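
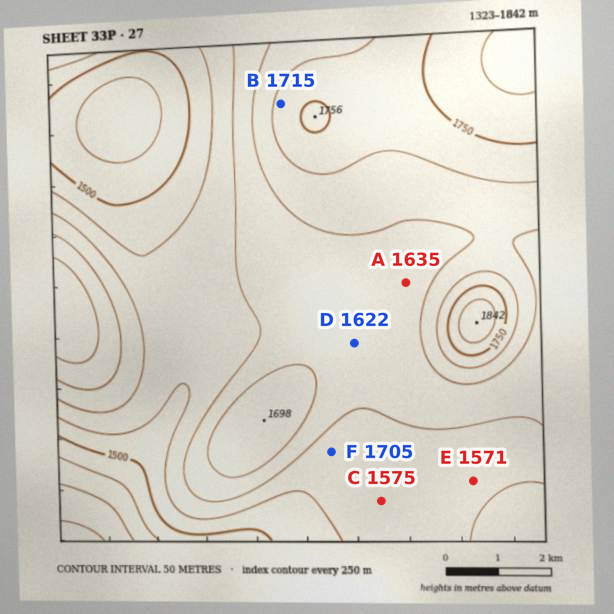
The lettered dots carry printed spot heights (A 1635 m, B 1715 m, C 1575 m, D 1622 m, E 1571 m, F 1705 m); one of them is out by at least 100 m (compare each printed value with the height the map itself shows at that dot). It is F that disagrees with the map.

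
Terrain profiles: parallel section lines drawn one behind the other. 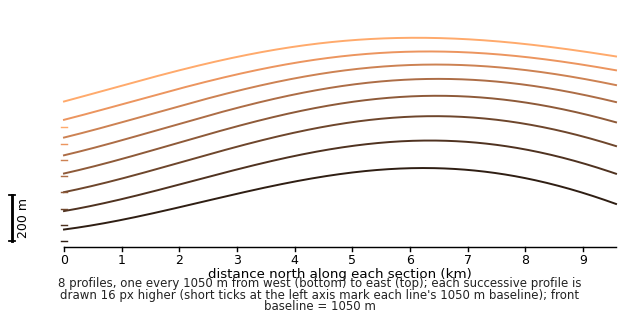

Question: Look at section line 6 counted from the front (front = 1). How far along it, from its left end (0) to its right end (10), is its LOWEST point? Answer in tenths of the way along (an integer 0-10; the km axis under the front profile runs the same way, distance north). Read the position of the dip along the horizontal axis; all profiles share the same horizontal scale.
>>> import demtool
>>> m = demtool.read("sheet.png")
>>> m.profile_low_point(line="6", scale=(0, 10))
0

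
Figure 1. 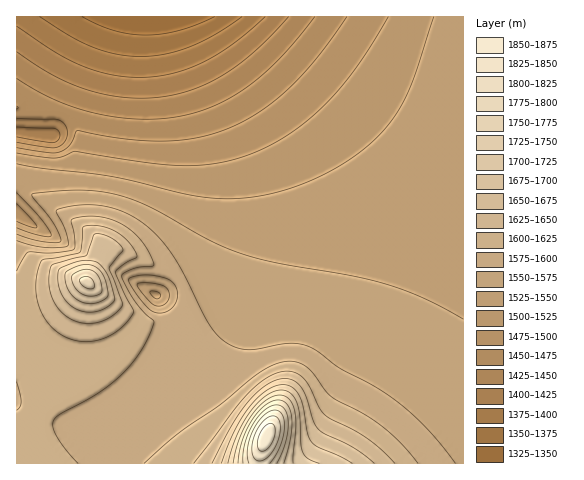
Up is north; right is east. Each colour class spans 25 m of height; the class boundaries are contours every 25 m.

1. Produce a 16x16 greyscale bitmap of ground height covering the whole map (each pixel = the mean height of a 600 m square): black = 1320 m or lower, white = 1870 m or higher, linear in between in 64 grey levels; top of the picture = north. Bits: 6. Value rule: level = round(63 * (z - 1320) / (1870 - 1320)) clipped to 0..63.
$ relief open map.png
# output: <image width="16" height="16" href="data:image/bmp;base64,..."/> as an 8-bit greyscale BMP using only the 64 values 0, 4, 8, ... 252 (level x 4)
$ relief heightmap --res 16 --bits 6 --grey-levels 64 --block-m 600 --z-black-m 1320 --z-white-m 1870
<image width="16" height="16" href="data:image/bmp;base64,Qk02BQAAAAAAADYEAAAoAAAAEAAAABAAAAABAAgAAAAAAAABAAATCwAAEwsAAAABAAAAAAAAAAAAAAEBAQACAgIAAwMDAAQEBAAFBQUABgYGAAcHBwAICAgACQkJAAoKCgALCwsADAwMAA0NDQAODg4ADw8PABAQEAAREREAEhISABMTEwAUFBQAFRUVABYWFgAXFxcAGBgYABkZGQAaGhoAGxsbABwcHAAdHR0AHh4eAB8fHwAgICAAISEhACIiIgAjIyMAJCQkACUlJQAmJiYAJycnACgoKAApKSkAKioqACsrKwAsLCwALS0tAC4uLgAvLy8AMDAwADExMQAyMjIAMzMzADQ0NAA1NTUANjY2ADc3NwA4ODgAOTk5ADo6OgA7OzsAPDw8AD09PQA+Pj4APz8/AEBAQABBQUEAQkJCAENDQwBEREQARUVFAEZGRgBHR0cASEhIAElJSQBKSkoAS0tLAExMTABNTU0ATk5OAE9PTwBQUFAAUVFRAFJSUgBTU1MAVFRUAFVVVQBWVlYAV1dXAFhYWABZWVkAWlpaAFtbWwBcXFwAXV1dAF5eXgBfX18AYGBgAGFhYQBiYmIAY2NjAGRkZABlZWUAZmZmAGdnZwBoaGgAaWlpAGpqagBra2sAbGxsAG1tbQBubm4Ab29vAHBwcABxcXEAcnJyAHNzcwB0dHQAdXV1AHZ2dgB3d3cAeHh4AHl5eQB6enoAe3t7AHx8fAB9fX0Afn5+AH9/fwCAgIAAgYGBAIKCggCDg4MAhISEAIWFhQCGhoYAh4eHAIiIiACJiYkAioqKAIuLiwCMjIwAjY2NAI6OjgCPj48AkJCQAJGRkQCSkpIAk5OTAJSUlACVlZUAlpaWAJeXlwCYmJgAmZmZAJqamgCbm5sAnJycAJ2dnQCenp4An5+fAKCgoAChoaEAoqKiAKOjowCkpKQApaWlAKampgCnp6cAqKioAKmpqQCqqqoAq6urAKysrACtra0Arq6uAK+vrwCwsLAAsbGxALKysgCzs7MAtLS0ALW1tQC2trYAt7e3ALi4uAC5ubkAurq6ALu7uwC8vLwAvb29AL6+vgC/v78AwMDAAMHBwQDCwsIAw8PDAMTExADFxcUAxsbGAMfHxwDIyMgAycnJAMrKygDLy8sAzMzMAM3NzQDOzs4Az8/PANDQ0ADR0dEA0tLSANPT0wDU1NQA1dXVANbW1gDX19cA2NjYANnZ2QDa2toA29vbANzc3ADd3d0A3t7eAN/f3wDg4OAA4eHhAOLi4gDj4+MA5OTkAOXl5QDm5uYA5+fnAOjo6ADp6ekA6urqAOvr6wDs7OwA7e3tAO7u7gDv7+8A8PDwAPHx8QDy8vIA8/PzAPT09AD19fUA9vb2APf39wD4+PgA+fn5APr6+gD7+/sA/Pz8AP39/QD+/v4A////AICAgICAhIik5NSooJSIfHSAgICAfICAkMzcoIyEfHRwgICAgHx8fICYtJB8eHRwcICEhISAfHh4fISAdHBwbGyEjIyIhHx4dHR0dHBwbGxsiJiknHx0dHBwcGxsbGxsaIikwJhwdHRwbGxsbGhoaGiAhJyYhHRwbGhoaGhoaGhoWGyIiHhsaGRkZGRkZGRkZGRscGxoYGBcYGBgYGRkZGRgXFxYWFRUVFhYXGBgYGRkODxMSEhISExQVFhcXGBgZEA8PDw4ODxASExQWFxcYGQ8NDAsKCwwNDxETFBYXGBkMCggHBwcICg0PERMVFhgZCQYFAwMDBAcKDQ8SFBUXGQ="/>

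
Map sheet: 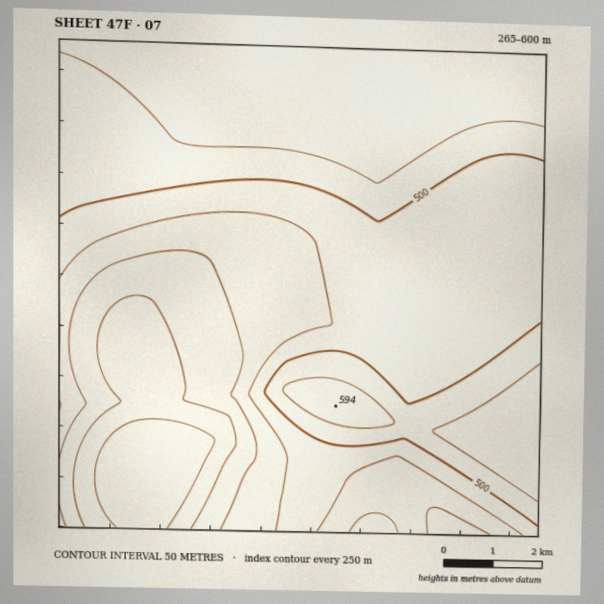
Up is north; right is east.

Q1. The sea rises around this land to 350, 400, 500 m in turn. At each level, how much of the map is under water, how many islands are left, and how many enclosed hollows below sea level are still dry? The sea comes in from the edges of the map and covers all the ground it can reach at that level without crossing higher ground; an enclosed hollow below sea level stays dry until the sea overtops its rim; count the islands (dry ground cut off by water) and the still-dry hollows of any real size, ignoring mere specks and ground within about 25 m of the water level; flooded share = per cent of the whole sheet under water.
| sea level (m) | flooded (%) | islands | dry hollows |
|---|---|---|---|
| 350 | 10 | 0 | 0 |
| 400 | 20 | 0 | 0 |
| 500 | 60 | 0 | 0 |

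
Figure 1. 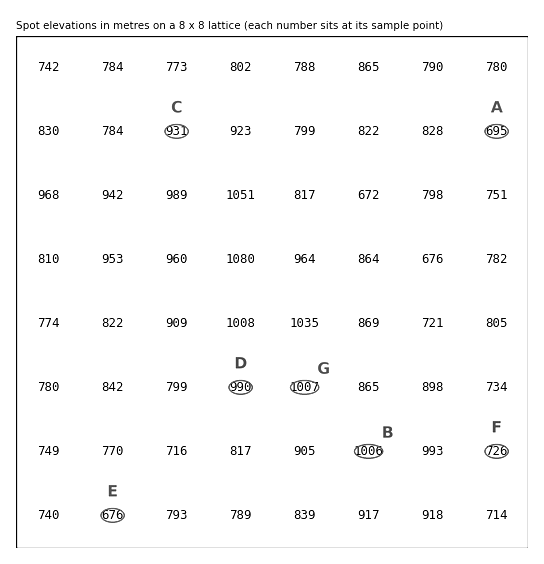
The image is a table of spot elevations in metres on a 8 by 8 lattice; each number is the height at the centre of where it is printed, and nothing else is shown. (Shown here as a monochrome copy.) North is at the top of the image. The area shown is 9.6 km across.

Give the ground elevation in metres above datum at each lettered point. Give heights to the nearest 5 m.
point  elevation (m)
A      695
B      1005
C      930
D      990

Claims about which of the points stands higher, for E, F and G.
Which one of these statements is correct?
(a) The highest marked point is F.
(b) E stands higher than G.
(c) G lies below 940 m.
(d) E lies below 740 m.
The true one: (d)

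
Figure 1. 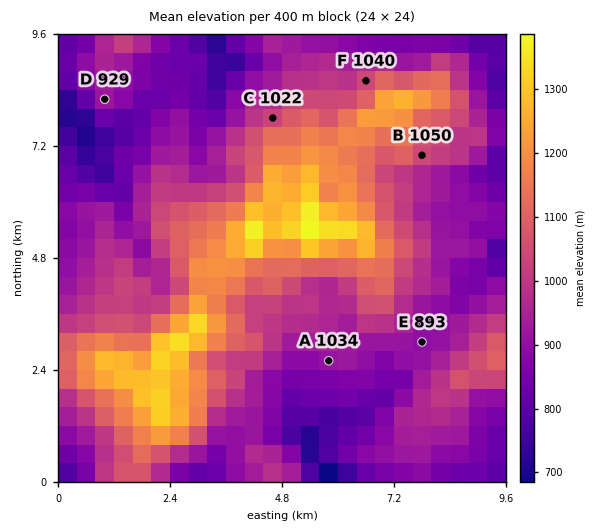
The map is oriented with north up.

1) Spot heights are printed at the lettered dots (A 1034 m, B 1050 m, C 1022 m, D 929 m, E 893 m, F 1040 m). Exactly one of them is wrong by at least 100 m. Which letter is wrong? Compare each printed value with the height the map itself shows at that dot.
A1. A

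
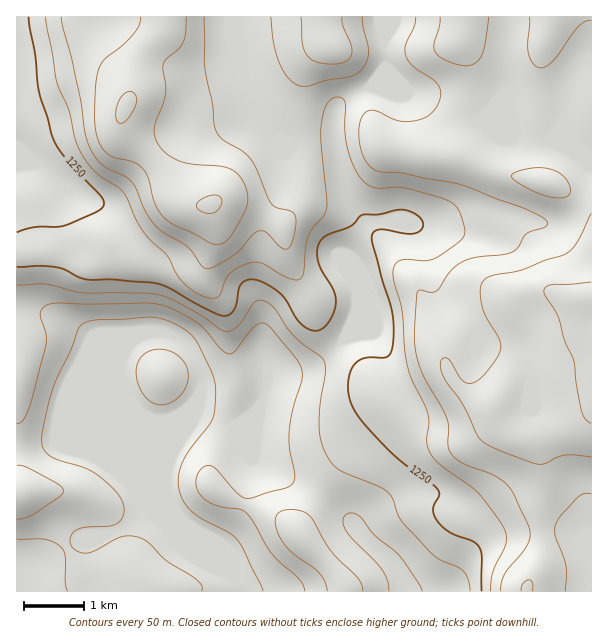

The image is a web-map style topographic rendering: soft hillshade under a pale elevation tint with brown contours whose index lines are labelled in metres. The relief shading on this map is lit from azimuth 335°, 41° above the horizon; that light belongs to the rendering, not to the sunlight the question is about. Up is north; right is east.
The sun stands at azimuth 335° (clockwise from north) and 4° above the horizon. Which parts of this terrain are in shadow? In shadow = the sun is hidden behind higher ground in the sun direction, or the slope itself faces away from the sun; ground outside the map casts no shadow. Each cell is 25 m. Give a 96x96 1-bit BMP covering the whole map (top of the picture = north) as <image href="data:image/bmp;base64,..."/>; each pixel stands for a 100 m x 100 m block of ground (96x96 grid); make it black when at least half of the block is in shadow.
<image width="96" height="96" href="data:image/bmp;base64,Qk2+BAAAAAAAAD4AAAAoAAAAYAAAAGAAAAABAAEAAAAAAIAEAAATCwAAEwsAAAIAAAAAAAAA////AAAAAAAAAAAAAAAAAAAAAAAAAAAAAAGAAAAAAAAAAAAAAAPAAAHAAAAOAAAAAAfAAAHgAAAfAAAAAA+AAAPgAAA/AAAAAA+AAAHgAAB/AAAAAAcAAAHgAAB/gAAAHAAAAADAAAD/wAAAPAAAAAAAAAD/4AAAfAAAAAAAAAD/8AAA/AAAAAAAAAD/+AAB/AAAAAAAAAD/+AAD+AAAAAAAAAD/+AAD+AABgAAGAAD/8AAD8AADwAAeAAA/wAAAwAAH4AA/AAEAAAAAAAAH4AD/AA8AAAAAAAAD4AH/AB8AAAAAAAAAAAP/+D8AAAAAAAAAAAf//D8AAAAAAAAAAAf//H8AAAAAAAAAAAP//P8AAAAAAAAAAAA//P8eAAAAAAAAAAAH8H8+AAAAAAAAAAAAAD8+AAAAAHgAAAAAAAF+AAAAAP4AAAAAAAB/AAAAAf8AAAAAAAD/AAAAA/+AAAAAAAB/AABnB/+AAAAAAAB/AAD/j//AAAAAAAB/AAj////AAAAAAAB/gDz////AAAAAAAB/v/x////gAAAAAAA///5////gAAAAAAA////////gAAAAAAAf///////gAAAAAAAf///////wAAAAAAAP///////4AAAAAAAP///////8AAAAAAAH///////+AAAAAAAD///////+AAAAAAAH///////+AAAAAAAP////////AAAAAAAP////////AAAAAAAf//////5/AAAAAAA///////4/AAAAAAB///////4fAAAAAAD///////4AAAAAAAD///////+DAAAAAAD/////////gAAAAAD////x////gAAAAAD///+D////gAAAAAD/A/wP////gAAAAAD+AAAf////gAAAAAAAAAB//+//gAAAAAAAAAB//+f/gAAAAAAAAAD//8f/gAAAAAAAAAH//8P/gH4AAAAAAAH//8P/AP/AAAAAAA///4P/A//wAGAAAB3//4H+B//wA/AAADh4P4D8D//8H/AAAHgAH4B4H/////gAAPgADwAAH/////AAAfgABgAAP/////AAA/gAAAAAP////+AAB/gAAAAAP///+AAAD/gAAAAAP///AAAAD/gAAAAAP//4AAAAD/gAAAAAH//gAAAAB/gAAAAAD/gAAAAAA/AAAAAAAAAAAAAAAfAAAAAAAAAAAAAAAOAAAAAAAAAAAAAAAAOAAAAGAAAAAAAAAAfAAAAOAAAAAAAAAA/AAAAfAAAAAAAAAA/gAAA/AAAAAAAAAA/gAAA/gAAAAAAAAA/AAAB/wAAAAAAAAAfAAAB/8AAAAAAAAAHAAAD/+AAAAAAAAAAAAAD/+AAAAAAAAAAAAAH/+AAAAAAAAAAAAAH/+B/AAAAAAAAOAAD/+B/wACAAAAAeAAD/+B/4AHAAAAA+AAA/+APwAHgAAAB/AAAH8AAAAHwAAAB/AAAAAAAAAHwAAAA+AAAAAAAAADwAAAAeAAAAAAAAADwAAAAOAAAAAAAAABwAAAAGAAAAAAAAAAwAAAAOAAAAwAAAAAA="/>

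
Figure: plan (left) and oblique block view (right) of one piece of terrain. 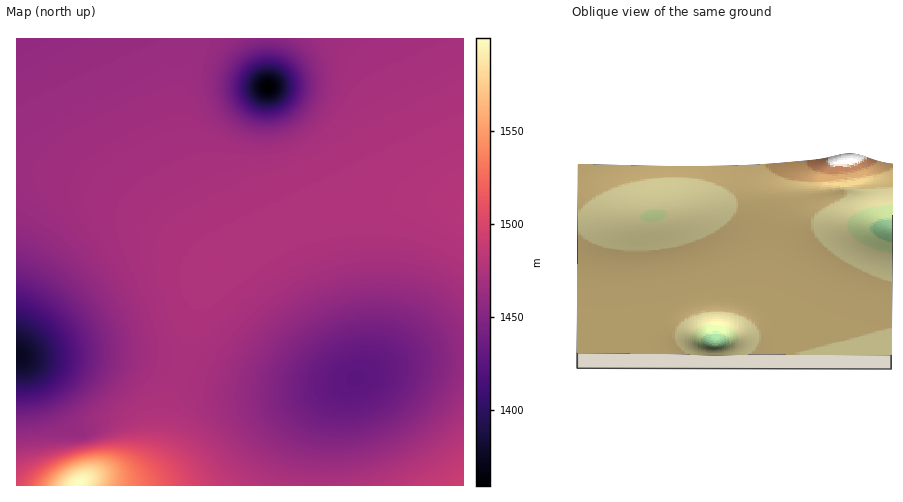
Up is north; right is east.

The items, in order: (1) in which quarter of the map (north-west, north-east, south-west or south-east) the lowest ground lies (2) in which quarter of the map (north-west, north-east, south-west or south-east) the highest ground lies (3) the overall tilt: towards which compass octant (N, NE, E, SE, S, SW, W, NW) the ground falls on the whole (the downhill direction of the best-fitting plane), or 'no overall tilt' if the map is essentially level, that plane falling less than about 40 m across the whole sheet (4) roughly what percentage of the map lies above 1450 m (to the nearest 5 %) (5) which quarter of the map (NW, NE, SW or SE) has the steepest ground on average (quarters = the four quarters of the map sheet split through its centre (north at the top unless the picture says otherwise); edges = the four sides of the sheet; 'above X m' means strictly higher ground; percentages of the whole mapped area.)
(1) Look to the north-east quarter for the lowest ground.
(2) The highest ground is in the south-west quarter.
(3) On the whole the map has no overall tilt.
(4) Ground above 1450 m makes up about 85 % of the sheet.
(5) The south-west quarter is the steepest part of the map.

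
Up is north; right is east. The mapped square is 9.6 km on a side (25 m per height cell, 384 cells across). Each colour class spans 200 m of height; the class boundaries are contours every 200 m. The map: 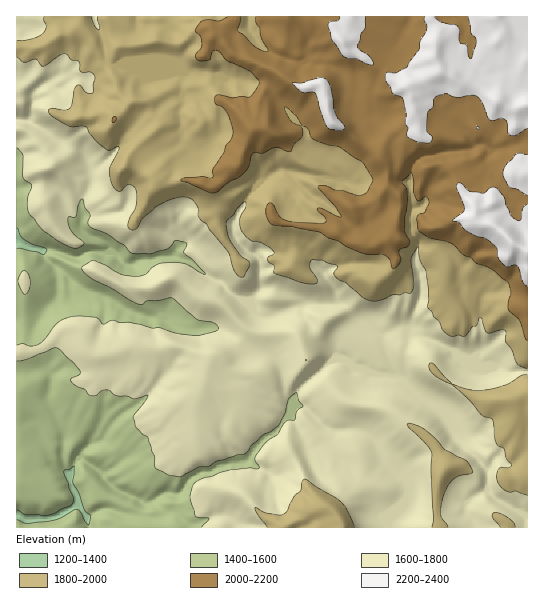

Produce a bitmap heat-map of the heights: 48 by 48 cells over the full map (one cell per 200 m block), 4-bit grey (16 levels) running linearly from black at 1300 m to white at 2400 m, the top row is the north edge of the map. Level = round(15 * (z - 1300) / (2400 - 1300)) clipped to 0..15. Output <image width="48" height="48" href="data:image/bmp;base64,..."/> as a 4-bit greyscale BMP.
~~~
<image width="48" height="48" href="data:image/bmp;base64,Qk32BAAAAAAAAHYAAAAoAAAAMAAAADAAAAABAAQAAAAAAIAEAAATCwAAEwsAABAAAAAAAAAAAAAAABEREQAiIiIAMzMzAERERABVVVUAZmZmAHd3dwCIiIgAmZmZAKqqqgC7u7sAzMzMAN3d3QDu7u4A////ACEiIyIzMzNEREVFZ4iIiZdlVVZndmZ3dhIiEhIjMzM0RERWd2eJmYZVVVVnZmZ3ZjMzISMzMiM0RVVmZmaIiHZlVVVnZmZmZjMzISMiIzMzRVZmZVZ4dmZlVVVndmZndzMzIjIiMzRERFVVVVVnZmZlVVVod3ZndzMyIiIjM0RERERERFVlVVVVVVVoh3ZndzMyIiIzM0RVVVRERVVlVVVVVVZnd2ZmdzMzIiIzNERVVVVURVVVVVVVVWZ3ZlZndzMzIyIzREVVVlVVREVVVVVVVmd3VVZnhzMzMzMzREVVZlVVVURFVVVVZnd2VVZ3iDMzMzMzRFVVZmVlVVREVVVmZ3ZlVWd4iEMzM0RERFVWZmZmVVREVWZmZmVVVWeIiEQzREREREVWZmZmZVRFVWZVVVVVZneIiURDREREVVVWZmZmZVVVVVVVVVVWd2ZneEQzRERVVVVVZmZmZlVlVVVERFZnZlVWZ0RERFVVVVVVZmZlVVVmVURVVVZ3ZVVWZ0RERVVVVVZmZmZVVVZmZVVVVVZmZVVmeERERVVVVVVVVVVVVVZmZVVVVVVVZmZmeUNEVVVVVURERERVVWZmZVVVVVVWd3d3iUM0RERERDM0REVVVVVWZlVVVVVneHeImkMzMzMzNENEVVZVVVVVVVVVZmZ3iHeJq0QzMzMzRERFVmVVVVVVVVZ3d3Z4iIiJq0QzIjNFVVVVZVVVVVZmZmeJh3Z4iIiJrEQyIkVVRFVmVEVnZmd3ZniZmXZ4mImavEMiI0VDM0RVRFZ3ZniHZ3iJmYZ4mZmrzTIiIzMzNERERVZ2Z3eHd4mZmoeJmaq97hEjREMzVVVERWd2Z3iIiZqqqqeJmrvN7iM0VERFZmVEVndneIiZmqqqu6iru83e7SRVRERWd2VVZ3dniaqqqqqqq5m8zN3t3DRVRERWZ3ZmZ4h3iqmZmqqqq6mrzN3dzDVVREVWZ4dmd4iHiZmZmaqqu6mavN3czDRVVEVnZ5mIiamIeIiJmqmau6qrvMzMzERVVURoeJmZqqqYd4iJmZmau5q7zMzMzUVmVUVomZmZmaq6h3iJmZmau6rMzMzM3UVmZUVomZmZmZq6mImZmZmry7q7vMzMzUVVVVZ3iZmYiZmrqpqZmaq7zMy7u7u8zFVVVWeIiZmYmZmru7qpqru7zMzMzMzMzFVVZ3iZiJmYmZmrzLqqvMu7vM3MzMzM3FVneIiZmJmYmZmru6qqzcu7u83MzMzM3WVnd4iZmZiIiZqru6qrzbu7u83MzMzd3WVmZ3eJmZiIiJqZqqq83Lu7zN3czMzd3WZmZ3eIiIiIiJiZmrzN3Lu8zd3d3dzNzGZmZ3eIh3d3iIiJq8y8y7u8zN3d3czMzXd3d3d3d3d4iZmqu7uru7zMzM3d3MzMzXd3d3d4iIiImqqqqqu7u83MzMzd3MzNzXeIh3d4iImJmqqqmru7vN3MzMzd3Mzd3WZ4iId4h4iJmqqpmru7zNzMzMzN3Mzd3Wd3d4eId4iImqqpmrzMzM3MzMzMzMzd3Q=="/>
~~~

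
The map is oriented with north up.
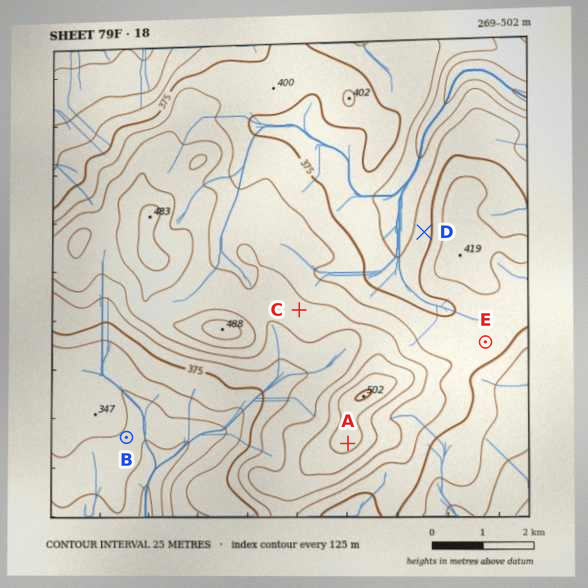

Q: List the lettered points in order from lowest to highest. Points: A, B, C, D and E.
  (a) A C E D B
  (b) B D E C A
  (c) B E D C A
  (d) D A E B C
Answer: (b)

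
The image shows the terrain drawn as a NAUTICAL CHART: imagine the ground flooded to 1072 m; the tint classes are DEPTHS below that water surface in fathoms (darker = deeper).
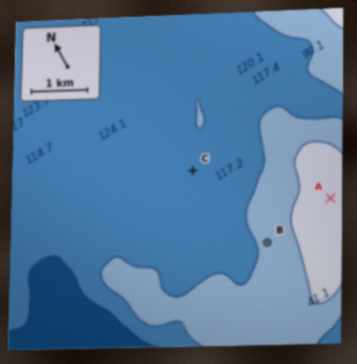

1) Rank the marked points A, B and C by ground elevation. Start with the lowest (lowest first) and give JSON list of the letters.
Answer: ["C", "B", "A"]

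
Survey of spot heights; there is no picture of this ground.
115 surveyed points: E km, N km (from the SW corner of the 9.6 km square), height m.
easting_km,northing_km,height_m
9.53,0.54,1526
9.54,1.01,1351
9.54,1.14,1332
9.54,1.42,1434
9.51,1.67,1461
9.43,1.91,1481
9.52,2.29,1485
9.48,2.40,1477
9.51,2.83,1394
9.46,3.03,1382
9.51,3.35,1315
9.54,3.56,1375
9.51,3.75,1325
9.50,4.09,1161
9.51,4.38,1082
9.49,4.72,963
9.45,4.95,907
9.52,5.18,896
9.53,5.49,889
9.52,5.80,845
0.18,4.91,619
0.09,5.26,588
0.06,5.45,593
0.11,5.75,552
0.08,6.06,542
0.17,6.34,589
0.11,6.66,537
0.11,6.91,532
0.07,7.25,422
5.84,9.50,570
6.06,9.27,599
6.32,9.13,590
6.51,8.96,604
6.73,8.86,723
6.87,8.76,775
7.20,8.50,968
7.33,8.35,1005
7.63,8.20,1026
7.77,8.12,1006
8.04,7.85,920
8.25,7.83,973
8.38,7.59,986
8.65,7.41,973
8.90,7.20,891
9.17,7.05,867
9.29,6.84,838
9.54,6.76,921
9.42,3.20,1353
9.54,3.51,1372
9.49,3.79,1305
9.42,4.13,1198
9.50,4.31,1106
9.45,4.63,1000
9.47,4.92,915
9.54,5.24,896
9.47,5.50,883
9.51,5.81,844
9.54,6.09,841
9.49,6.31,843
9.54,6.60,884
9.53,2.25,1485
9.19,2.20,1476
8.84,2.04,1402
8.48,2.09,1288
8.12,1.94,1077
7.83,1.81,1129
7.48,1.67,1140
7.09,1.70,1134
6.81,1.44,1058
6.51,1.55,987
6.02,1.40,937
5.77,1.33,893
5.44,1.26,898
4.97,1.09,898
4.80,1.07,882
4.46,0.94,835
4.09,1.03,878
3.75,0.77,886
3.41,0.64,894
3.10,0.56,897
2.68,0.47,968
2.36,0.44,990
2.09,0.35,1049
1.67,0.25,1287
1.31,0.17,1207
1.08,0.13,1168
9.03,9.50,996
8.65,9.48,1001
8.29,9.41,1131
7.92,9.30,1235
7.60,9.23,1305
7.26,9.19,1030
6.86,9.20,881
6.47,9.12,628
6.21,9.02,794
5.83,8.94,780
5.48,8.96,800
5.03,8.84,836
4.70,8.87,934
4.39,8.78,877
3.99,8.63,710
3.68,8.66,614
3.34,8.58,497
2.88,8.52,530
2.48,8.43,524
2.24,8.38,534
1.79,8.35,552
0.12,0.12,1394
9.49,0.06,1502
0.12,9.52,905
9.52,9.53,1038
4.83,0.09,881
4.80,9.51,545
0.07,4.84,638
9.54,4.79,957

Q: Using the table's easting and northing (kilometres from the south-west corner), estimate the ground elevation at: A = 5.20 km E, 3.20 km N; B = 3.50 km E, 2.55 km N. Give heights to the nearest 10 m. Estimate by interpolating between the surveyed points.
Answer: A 990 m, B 950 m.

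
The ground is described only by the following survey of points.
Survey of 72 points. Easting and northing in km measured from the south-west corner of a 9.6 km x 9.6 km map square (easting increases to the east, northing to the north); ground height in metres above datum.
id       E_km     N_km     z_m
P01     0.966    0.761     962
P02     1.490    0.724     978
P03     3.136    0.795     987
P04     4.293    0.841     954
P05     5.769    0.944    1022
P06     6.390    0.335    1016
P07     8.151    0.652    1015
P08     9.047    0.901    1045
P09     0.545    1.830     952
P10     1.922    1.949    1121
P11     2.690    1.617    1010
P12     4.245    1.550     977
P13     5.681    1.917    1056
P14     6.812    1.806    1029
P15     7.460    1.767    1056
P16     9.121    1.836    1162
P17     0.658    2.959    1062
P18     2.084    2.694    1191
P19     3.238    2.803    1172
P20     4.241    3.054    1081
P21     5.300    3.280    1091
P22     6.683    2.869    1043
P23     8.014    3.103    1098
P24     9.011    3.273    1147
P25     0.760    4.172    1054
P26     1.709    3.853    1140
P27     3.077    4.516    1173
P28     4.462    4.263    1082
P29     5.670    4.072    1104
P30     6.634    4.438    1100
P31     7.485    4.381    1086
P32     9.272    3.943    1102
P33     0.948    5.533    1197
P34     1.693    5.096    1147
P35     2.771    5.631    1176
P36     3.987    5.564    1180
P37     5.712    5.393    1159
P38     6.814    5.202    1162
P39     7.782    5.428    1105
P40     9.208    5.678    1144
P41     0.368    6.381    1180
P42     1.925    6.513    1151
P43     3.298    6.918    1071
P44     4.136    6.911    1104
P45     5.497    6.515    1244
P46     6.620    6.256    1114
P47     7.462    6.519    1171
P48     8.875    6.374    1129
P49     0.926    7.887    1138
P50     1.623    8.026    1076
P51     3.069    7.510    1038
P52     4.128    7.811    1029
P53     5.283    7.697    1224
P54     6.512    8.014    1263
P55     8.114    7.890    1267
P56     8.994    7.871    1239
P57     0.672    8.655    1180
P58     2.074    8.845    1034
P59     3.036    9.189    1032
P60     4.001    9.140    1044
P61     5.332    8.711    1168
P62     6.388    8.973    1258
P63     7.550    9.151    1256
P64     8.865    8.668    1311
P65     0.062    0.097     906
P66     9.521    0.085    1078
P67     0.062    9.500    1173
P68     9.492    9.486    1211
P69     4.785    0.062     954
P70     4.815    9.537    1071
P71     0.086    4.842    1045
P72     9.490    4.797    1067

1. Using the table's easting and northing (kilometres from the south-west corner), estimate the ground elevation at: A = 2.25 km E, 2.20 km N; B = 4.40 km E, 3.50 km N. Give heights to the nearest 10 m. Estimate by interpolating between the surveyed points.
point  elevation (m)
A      1110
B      1080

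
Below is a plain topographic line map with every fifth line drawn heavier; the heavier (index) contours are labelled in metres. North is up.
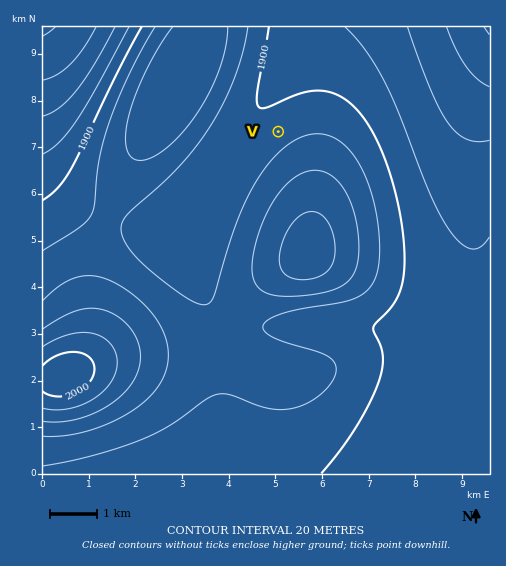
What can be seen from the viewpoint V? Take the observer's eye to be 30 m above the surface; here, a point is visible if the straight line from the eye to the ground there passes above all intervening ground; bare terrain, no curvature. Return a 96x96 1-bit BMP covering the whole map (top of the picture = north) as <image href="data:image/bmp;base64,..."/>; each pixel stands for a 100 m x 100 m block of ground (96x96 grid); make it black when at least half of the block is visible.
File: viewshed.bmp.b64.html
<image width="96" height="96" href="data:image/bmp;base64,Qk2+BAAAAAAAAD4AAAAoAAAAYAAAAGAAAAABAAEAAAAAAIAEAAATCwAAEwsAAAIAAAAAAAAA////AAAAAAAAAAAAAAAAAAAAAAAAAAAAAAAAAAAAAAAAAAAAAAAAAAAAAAAAAAAAAAAAAAAAAAAAAAAAAAAAAAAAAAAAAAAAAAAAAAAAAAAAAAAAAAAAAAAAAAAAAAAAAAAAAAAAAAAAAAAAAAAAAAAAAAAAAAAAAAAAAAAAAAAAAAAAAAAAAAAAAAAAAAAAAAAAAAAAAAAAAAAAAAAAAAAAAAAAAAAAAAAAAAAAAAAAAAAAAAAAAAAAAAAAAAAAAAAAAAAAAAAAAAAAAAAAAAAAAAAAAAAAAAAAAAAAAAAAAAAAAAAAAAAAAAAAAAAAAAAAAAAAAAAAH4B/gAAAAAAAAAAB////8AAAAAAAAAAP////8AAAAAAAAAA/////8AAAAAAAAAB/////+AAAAAAAAAD/////+AAAAAAAAAD/////+AAAAAAAAAD/////+AAAAAAAAAD/////+AAAAAAAAAD/////+AAAAAAAAAD/////+AAAAAAAAAD/////+AAAAAAAAAD/////+AAAAAAAAAB//////AAAAAAAAAA//////AAAAAAAAAAf/////AAAAAAAAAAf/////AAAAAAAAAAP/////AAAAAAAAAAP/////AAAAAAAAAAP/////gAAAAAAAAAf/////gAAAAAAAAAf/////gAAAAAAAAAf/////wAAAAAAAAA//////wAAAAAAAAA//////4AAAAAAAAD//////8AAAAAAAAD//////+AAAAAAAAD///////gAAAAAAAD////////wAAAAAAD////////8AAAAAAB/////////AAAAAAAf////////gAAAAAAD////////wAAAAAAA////////4AAAAAAAP///////4AAAAAAAD///////8AAAAAAAA///////8AAAAAAAAf//////+AAAAAAAAP//////+AAAAAAAAH//////+AAAAAAAAD///////AAAAAAAAB///////AAAAAAAAB///////AAAAAAAAA///////gAAAAAAAA///////gAAAAAAAAf//////gAAAAAAAAf//////wAAAAAAAAP//////wAAAAAAAAP//////wAAAAAAAAH//////wAAAAAAAAH//////4AAAAAAAAD//////4AAAAAAAAD//////4AAAAAAAAB//////8AAAAEAAAB//////8AAAAEAAAA//////+AAAAEAAAA//////+AAAAEAAAAf//////AAAAMAAAAf//////AAAAMAAAAP//////gAAAMAAAAP//////wAAAMAAAAH//////4AAAcAAAAD//////+AAAcAAAAD///////gAAcAAAAB///////8AA8AAAAB////////gB8AAAAA////////+D8AAAAA//////////8AAAAAf///////4f8AAAAAf///////wD8AAAAAP///////gAcAAAAAP///////gAEAAAAAH///////gAAAAAAAH///////gAAAAAAAD///////gAAAAAAAD///////gAA="/>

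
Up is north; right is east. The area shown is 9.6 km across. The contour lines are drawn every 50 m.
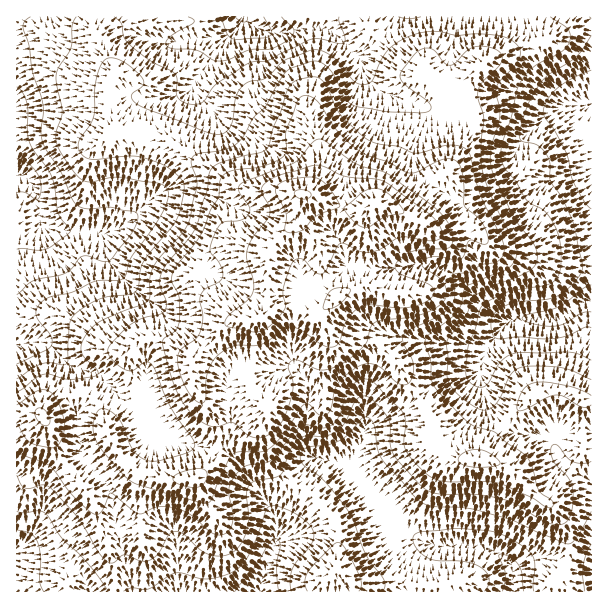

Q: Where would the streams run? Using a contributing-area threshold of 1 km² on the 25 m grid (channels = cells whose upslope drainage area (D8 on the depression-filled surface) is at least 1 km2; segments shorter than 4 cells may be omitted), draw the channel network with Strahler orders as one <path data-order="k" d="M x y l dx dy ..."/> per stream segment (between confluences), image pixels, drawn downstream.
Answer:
<path data-order="1" d="M176 591l4 0"/><path data-order="1" d="M17 545l0 12"/><path data-order="1" d="M102 476l2 6 3 3 3 6 1 9 2 1 0 12 1 2 0 7 2 2 0 6 1 1 0 8 2 1 0 5 1 1 0 3 2 2 0 3 3 6 1 10 2 2 0 19 4 0"/><path data-order="2" d="M356 476l21 21 0 1 4 5 0 1 5 5 0 1 25 26 9 4 3 0 6 3 5 0 1 2 32 0 1 1 12 0 2 2 4 0 14 7 12 12 1 3 0 21"/><path data-order="1" d="M555 452l5 6 0 1 10 11 2 0 4 4 2 0 4 5 2 0 7 7 0 89"/><path data-order="1" d="M365 432l-3 6 0 3-3 5 0 3-8 13 0 8 5 4 0 2"/><path data-order="1" d="M144 426l-4-6 0-1-24-24-3-6-15-15-6-2-2-1-4 0-2-2-6 0-9-4-21-21-31 0 0 1"/><path data-order="1" d="M230 425l0 24 16 16 6 14 5 4 0 2 4 4 2 5 3 3 6 12 1 9 2 1 0 26-3 4 0 3-5 9 0 5-1 1 0 5-2 1 0 5-1 1 0 5-2 1 0 6-1 0"/><path data-order="1" d="M480 366l2-1 1-8 6-10 11-12 0-2 12-12"/><path data-order="1" d="M413 338l4 0 2 1 31 0 2 2 12 0 1 1 23 0 21-21 3 0"/><path data-order="2" d="M512 321l1-1 9 0 2-2"/><path data-order="2" d="M524 318l30 0 1-1 3 0 9-5 5-4 1 0 8-6 10-3"/><path data-order="1" d="M297 308l-1 57 7 7 3 6 0 3 2 2 0 66 9 9 18 3 1 1 3 0 6 3 11 11"/><path data-order="1" d="M198 276l-13 14-9 4-3 3-3 0-2 2-19 0-42-42 0-11-2-1 0-3-1-3-6-6"/><path data-order="1" d="M362 267l48 0 1-1 29 0 6 3 49 49 29 0"/><path data-order="1" d="M47 240l0-3-5-9-1-7"/><path data-order="2" d="M98 233l-3 0-2-2-39 0-1-1-3 0-9-9"/><path data-order="2" d="M41 221l-2-3 0-9-1-2 0-9-2-1 0-5-3-6-10-10-6 0 0-2"/><path data-order="1" d="M206 195l-47 0-3 3-1 0-12 12-2 0-16 17-9 4-6 0-2 2-10 0"/><path data-order="1" d="M591 183l0-13"/><path data-order="1" d="M581 179l1 0 9-9"/><path data-order="2" d="M591 170l0-21"/><path data-order="1" d="M516 152l2-5 34-34 3-2 8 0 1-1 8 0 6-3 7 0 2-2 4 0 0-1"/><path data-order="1" d="M227 120l-30-30 0-9"/><path data-order="1" d="M17 104l0 70"/><path data-order="1" d="M416 104l-2-2-3 0-1-1-3 0-2-2-9-1-4-3-3 0-3-3-2 0-21-21"/><path data-order="1" d="M195 92l0-9 2-2"/><path data-order="1" d="M375 90l-9-9 0-3-1-1-2-6"/><path data-order="2" d="M197 81l0-1 7-9 0-2 11-10 0-2 10-10 0-2 14-13 1-6 2-2 0-7"/><path data-order="2" d="M363 71l-1-8-5-6 0-1-22-23-9-4-5 0-1-2-20 0-1 2-6 0-2 1-28 0-6-3-8-6-1 0-5-4-1 0"/><path data-order="1" d="M180 41l5 0 1-2 33 0 3-1 18-18 0-3 2 0"/>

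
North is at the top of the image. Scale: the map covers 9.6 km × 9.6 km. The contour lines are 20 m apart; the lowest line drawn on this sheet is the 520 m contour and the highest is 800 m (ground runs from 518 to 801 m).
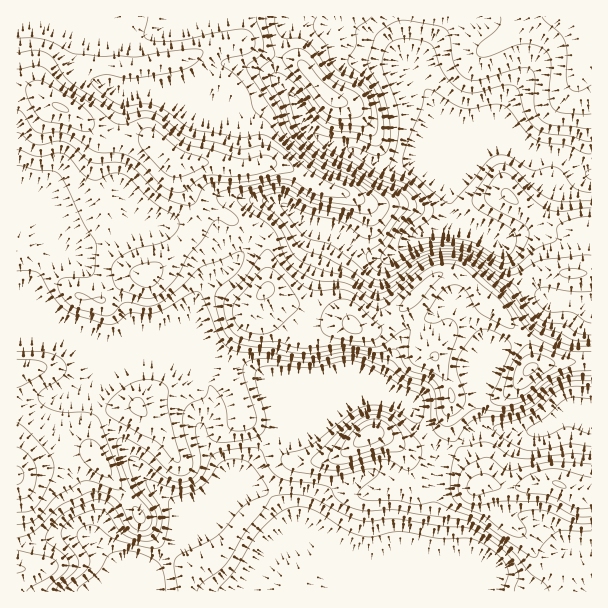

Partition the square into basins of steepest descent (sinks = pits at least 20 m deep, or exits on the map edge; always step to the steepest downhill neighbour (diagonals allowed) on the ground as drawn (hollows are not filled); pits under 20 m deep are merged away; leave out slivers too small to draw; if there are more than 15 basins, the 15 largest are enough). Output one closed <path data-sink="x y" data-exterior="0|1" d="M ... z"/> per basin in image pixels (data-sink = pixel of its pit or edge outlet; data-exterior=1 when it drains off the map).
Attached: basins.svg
<path data-sink="249 591" data-exterior="1" d="M27 88l-11 1 1 385 58-20 18 0-5-13 0-7 4-11 15-11 30-6 7-8 12-6 24-4 14 0 19-10 15-4 6 9 12 36 12 9 30 32 10 2-7 1-7 7-10 21-32 30-14 22-15 15-18 8-5 6-3 12 1 8 404-1 0-96-17-2-20-11-16 0-17 5-24 0-7-3-11 0-29-52-1-24 3-10 48-1 9-5 22-26-4-19-8-12-55-57-12-6-16 4-48 46-18 9-8 0-19-11-15-2-39-14-24-14 2-42-6-15-10-7-19-6-11-8-22-6-12-11-7-13-1-18-25-22-6-3-33 1-12-2-36-28-20-8-10-10z"/><path data-sink="591 174" data-exterior="1" d="M591 16l-574 0-1 71 11 1 11 4 10 10 33 18 23 18 12 2 33-1 6 3 25 22 1 18 7 13 12 11 22 6 11 8 19 6 10 7 6 15-2 42 24 14 39 14 15 2 15 10 12 1 18-9 43-44 8-4 13-2 12 6 55 57 8 12 5 20 24-5 34-1z"/><path data-sink="156 591" data-exterior="1" d="M228 374l-15 4-19 10-14 0-24 4-12 6-7 8-30 6-15 11-4 11 0 7 7 15-5-4-9 0-30 11-21 5-14 6 1 118 170-1 3-19 5-6 18-8 15-15 14-22 32-30 10-21 7-7 7-1-10-2-30-32-12-9-12-36z"/><path data-sink="591 417" data-exterior="1" d="M591 361l-55 5-10 6-6 11-10 9-9 5-48 1-2 3 0 31 29 52 11 0 7 3 24 0 17-5 16 0 24 12 13 0z"/>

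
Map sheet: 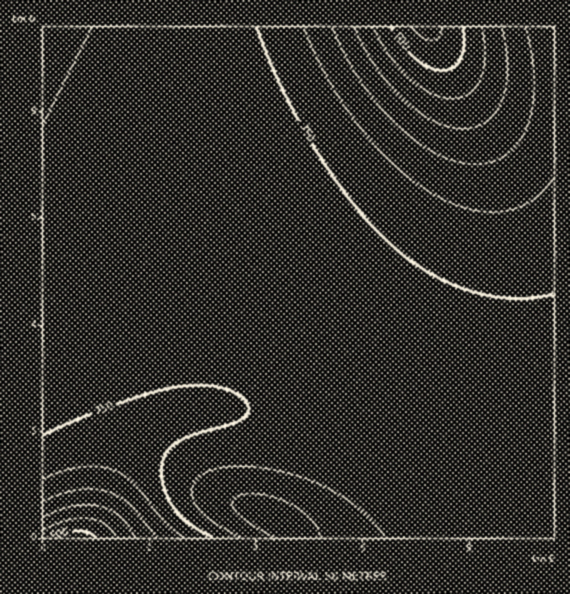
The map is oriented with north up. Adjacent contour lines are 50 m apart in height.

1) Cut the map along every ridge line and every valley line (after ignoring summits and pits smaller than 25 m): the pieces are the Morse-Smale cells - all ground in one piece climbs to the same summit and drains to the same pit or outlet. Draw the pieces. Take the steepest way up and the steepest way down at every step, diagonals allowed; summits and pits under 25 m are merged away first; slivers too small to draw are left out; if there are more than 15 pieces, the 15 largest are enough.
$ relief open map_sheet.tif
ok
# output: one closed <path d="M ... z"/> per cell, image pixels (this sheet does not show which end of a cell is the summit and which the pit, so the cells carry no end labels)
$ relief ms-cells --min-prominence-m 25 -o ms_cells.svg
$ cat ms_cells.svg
<path d="M428 26l-385 0-1 129 26 11 83 29 62 31 34 20 40 28 61 53 38-40 29-38 22-33 12-24 9-27 4-20 0-34-3-15-13-37z"/><path d="M553 26l-124 1 17 32 13 37 3 15 0 34-4 20-9 27-12 24-22 33-29 38-37 40 44 50 25 36 15 26 13 29 9 32 2 38 97-1z"/><path d="M43 155l-1 382 47 1 12-19 8-27 12-28 9-15 13-14 10-8 28-12 30-5 29-1 27-10 41-33 39-39-60-53-40-28-34-20-62-31z"/><path d="M348 327l-52 50-29 22-27 10-29 1-30 5-28 12-10 8-13 14-9 15-12 28-8 27-11 18 366 1 2-14-3-24-9-32-13-29-15-26-25-36z"/>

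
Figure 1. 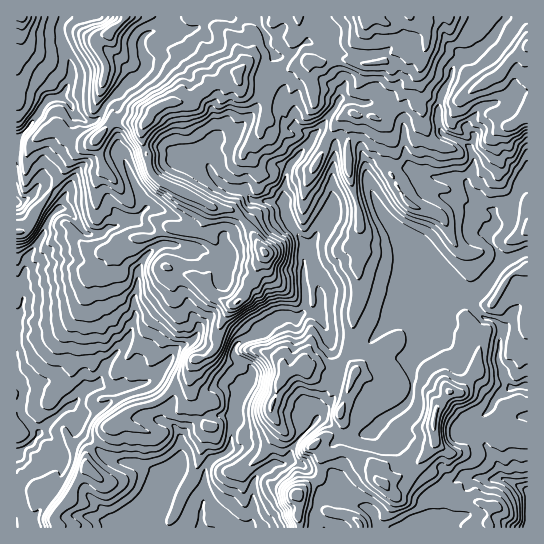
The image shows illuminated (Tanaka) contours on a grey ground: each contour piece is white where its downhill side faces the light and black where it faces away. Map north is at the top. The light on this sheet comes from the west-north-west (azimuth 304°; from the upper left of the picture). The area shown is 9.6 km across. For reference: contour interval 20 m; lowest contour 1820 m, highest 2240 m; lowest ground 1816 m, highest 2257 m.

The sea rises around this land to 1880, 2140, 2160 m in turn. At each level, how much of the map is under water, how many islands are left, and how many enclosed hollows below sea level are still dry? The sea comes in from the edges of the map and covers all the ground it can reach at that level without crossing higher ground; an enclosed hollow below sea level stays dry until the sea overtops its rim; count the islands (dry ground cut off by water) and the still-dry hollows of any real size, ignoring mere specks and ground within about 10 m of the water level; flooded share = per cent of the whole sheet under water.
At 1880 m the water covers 8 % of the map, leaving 0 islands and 0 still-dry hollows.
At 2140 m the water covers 88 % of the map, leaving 1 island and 0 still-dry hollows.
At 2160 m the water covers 93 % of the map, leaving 1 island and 0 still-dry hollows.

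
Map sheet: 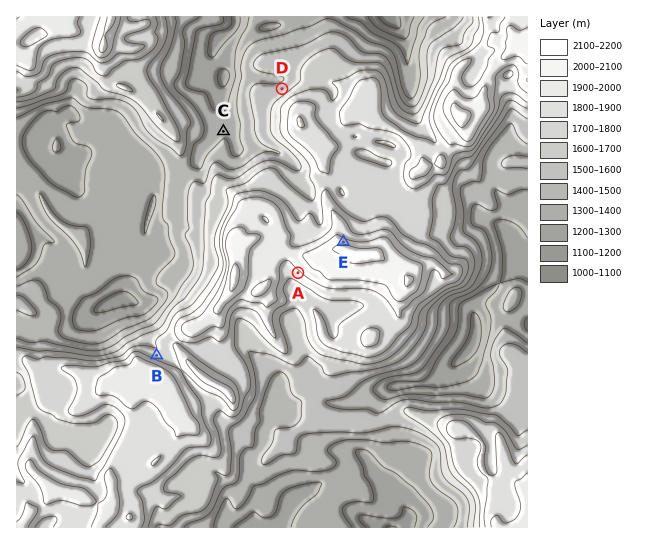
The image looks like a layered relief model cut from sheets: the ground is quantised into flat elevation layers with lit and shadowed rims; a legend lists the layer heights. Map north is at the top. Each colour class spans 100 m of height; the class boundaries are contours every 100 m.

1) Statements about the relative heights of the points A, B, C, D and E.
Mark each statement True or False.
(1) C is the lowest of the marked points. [True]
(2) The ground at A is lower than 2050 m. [True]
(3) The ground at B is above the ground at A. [False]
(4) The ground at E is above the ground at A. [True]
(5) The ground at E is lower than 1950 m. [False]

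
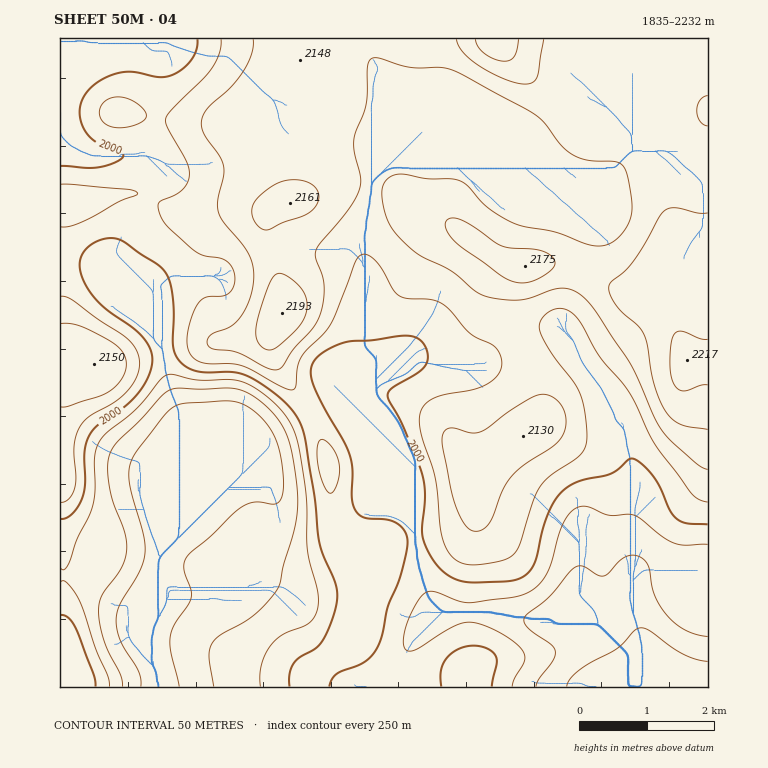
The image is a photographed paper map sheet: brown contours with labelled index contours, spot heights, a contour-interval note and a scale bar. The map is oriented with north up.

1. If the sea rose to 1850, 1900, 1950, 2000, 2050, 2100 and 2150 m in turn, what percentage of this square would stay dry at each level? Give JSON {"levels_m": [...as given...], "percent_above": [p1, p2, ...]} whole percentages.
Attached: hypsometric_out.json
{"levels_m": [1850, 1900, 1950, 2000, 2050, 2100, 2150], "percent_above": [93, 85, 78, 64, 47, 27, 6]}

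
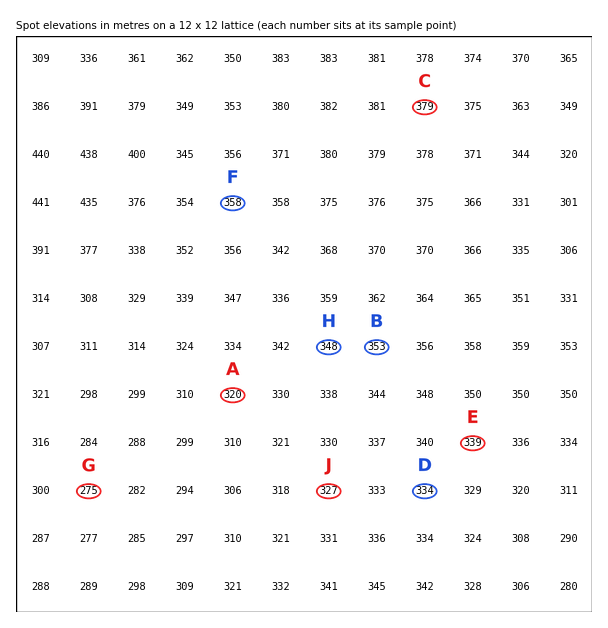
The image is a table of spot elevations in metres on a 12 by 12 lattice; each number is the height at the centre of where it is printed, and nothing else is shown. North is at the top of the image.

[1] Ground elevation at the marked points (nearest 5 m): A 320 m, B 355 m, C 380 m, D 335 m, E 340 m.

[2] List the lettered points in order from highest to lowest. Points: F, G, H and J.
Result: F H J G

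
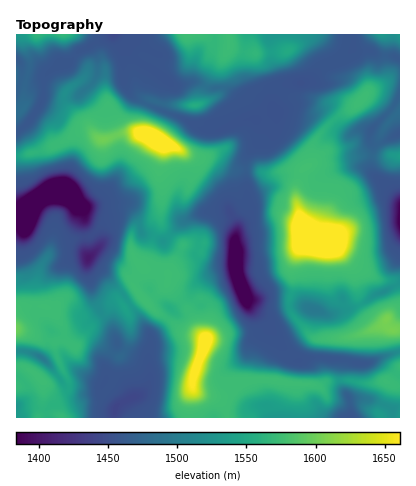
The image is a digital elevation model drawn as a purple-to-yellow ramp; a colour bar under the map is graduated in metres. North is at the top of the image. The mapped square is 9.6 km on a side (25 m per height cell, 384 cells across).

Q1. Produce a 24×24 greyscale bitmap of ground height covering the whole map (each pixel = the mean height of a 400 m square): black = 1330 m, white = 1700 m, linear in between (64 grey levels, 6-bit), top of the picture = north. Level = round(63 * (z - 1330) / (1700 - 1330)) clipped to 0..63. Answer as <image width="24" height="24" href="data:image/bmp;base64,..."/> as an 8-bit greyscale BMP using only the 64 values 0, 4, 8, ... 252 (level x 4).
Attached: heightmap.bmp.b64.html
<image width="24" height="24" href="data:image/bmp;base64,Qk12BgAAAAAAADYEAAAoAAAAGAAAABgAAAABAAgAAAAAAEACAAATCwAAEwsAAAABAAAAAAAAAAAAAAEBAQACAgIAAwMDAAQEBAAFBQUABgYGAAcHBwAICAgACQkJAAoKCgALCwsADAwMAA0NDQAODg4ADw8PABAQEAAREREAEhISABMTEwAUFBQAFRUVABYWFgAXFxcAGBgYABkZGQAaGhoAGxsbABwcHAAdHR0AHh4eAB8fHwAgICAAISEhACIiIgAjIyMAJCQkACUlJQAmJiYAJycnACgoKAApKSkAKioqACsrKwAsLCwALS0tAC4uLgAvLy8AMDAwADExMQAyMjIAMzMzADQ0NAA1NTUANjY2ADc3NwA4ODgAOTk5ADo6OgA7OzsAPDw8AD09PQA+Pj4APz8/AEBAQABBQUEAQkJCAENDQwBEREQARUVFAEZGRgBHR0cASEhIAElJSQBKSkoAS0tLAExMTABNTU0ATk5OAE9PTwBQUFAAUVFRAFJSUgBTU1MAVFRUAFVVVQBWVlYAV1dXAFhYWABZWVkAWlpaAFtbWwBcXFwAXV1dAF5eXgBfX18AYGBgAGFhYQBiYmIAY2NjAGRkZABlZWUAZmZmAGdnZwBoaGgAaWlpAGpqagBra2sAbGxsAG1tbQBubm4Ab29vAHBwcABxcXEAcnJyAHNzcwB0dHQAdXV1AHZ2dgB3d3cAeHh4AHl5eQB6enoAe3t7AHx8fAB9fX0Afn5+AH9/fwCAgIAAgYGBAIKCggCDg4MAhISEAIWFhQCGhoYAh4eHAIiIiACJiYkAioqKAIuLiwCMjIwAjY2NAI6OjgCPj48AkJCQAJGRkQCSkpIAk5OTAJSUlACVlZUAlpaWAJeXlwCYmJgAmZmZAJqamgCbm5sAnJycAJ2dnQCenp4An5+fAKCgoAChoaEAoqKiAKOjowCkpKQApaWlAKampgCnp6cAqKioAKmpqQCqqqoAq6urAKysrACtra0Arq6uAK+vrwCwsLAAsbGxALKysgCzs7MAtLS0ALW1tQC2trYAt7e3ALi4uAC5ubkAurq6ALu7uwC8vLwAvb29AL6+vgC/v78AwMDAAMHBwQDCwsIAw8PDAMTExADFxcUAxsbGAMfHxwDIyMgAycnJAMrKygDLy8sAzMzMAM3NzQDOzs4Az8/PANDQ0ADR0dEA0tLSANPT0wDU1NQA1dXVANbW1gDX19cA2NjYANnZ2QDa2toA29vbANzc3ADd3d0A3t7eAN/f3wDg4OAA4eHhAOLi4gDj4+MA5OTkAOXl5QDm5uYA5+fnAOjo6ADp6ekA6urqAOvr6wDs7OwA7e3tAO7u7gDv7+8A8PDwAPHx8QDy8vIA8/PzAPT09AD19fUA9vb2APf39wD4+PgA+fn5APr6+gD7+/sA/Pz8AP39/QD+/v4A////AJCgoJBoVFBUWIioqKSklIyMkIh8YGiEhJygnIhkVFBQVITExKikoJycoJyYbHSImKSklIhkWFRUVHjE0KikpKCclJCQgISYpJyIlJB4XFxYWHyw3KyUdGxgWFhcXFxskJSYoKSMaGBgWHyo4MSUXFhUXICMlJycmKykpKCUeGxwZJSsyLyYXFRYfJicpKy0uKikpJyMgISImKCkpKR0QFBkiHh8iJyssKCgpKB8gIygpKSgoJRMIEhsiICIjJSQnISEhHxcbJCkpKigkHAwMFSAoKCgoKSciGh0YFREWJCoqKSgkGAgPFyctLS4sKiYaFBgYFA8SHSgnJSgmGwkQGSo4Ozw3KyMWCRMWFBMUGSMjIyMkGg0SGSo7PT05LSISAwwUDg0VFh0lJB0ZFhQVHCs4NzQwKx8QBgQHBAsVFhklJyQbFhUVHCkxLSwqKBoREwoDBhMWGR8oKSklGhYWHicrKiopJBcVGxgUFB0jICcqKiopIhkYIigqKikkGxcbJCYkISgqKSsxNTEqJx4WFxwnKikiGxogGyMoKSstLTY8NiYbGRoWFRYaJicgGhgYFxsiKCoqKy8tIRgWFRUVFRUWHCUkHRgZGRceIiUpJh0aGR8iGRYVFRUWGSAnKSIaGBcbHx0jGhYXFhgcGxgWFRUVFhkfJyceGBYXGR0cFhYWFhodIiAdGxgWFRYYHR8dGRgWFhgYFhUVFiAlKCgnJSMfGBYWFhcYISIgHhcVFRUWGycoKSknJCMjHxkWFhseA=="/>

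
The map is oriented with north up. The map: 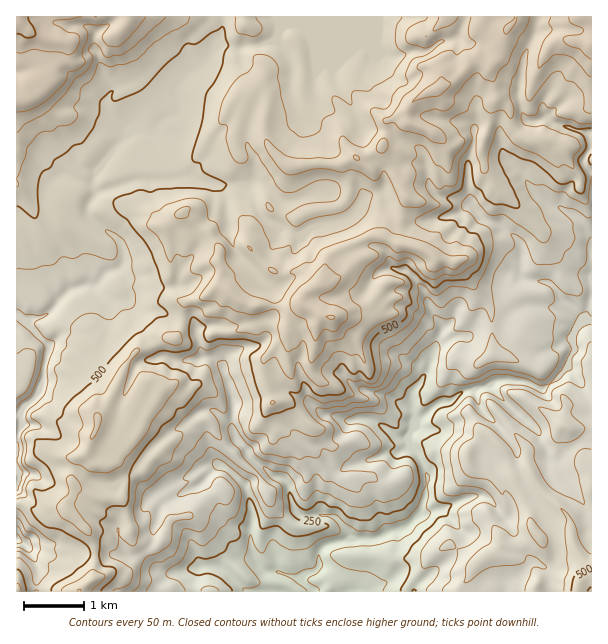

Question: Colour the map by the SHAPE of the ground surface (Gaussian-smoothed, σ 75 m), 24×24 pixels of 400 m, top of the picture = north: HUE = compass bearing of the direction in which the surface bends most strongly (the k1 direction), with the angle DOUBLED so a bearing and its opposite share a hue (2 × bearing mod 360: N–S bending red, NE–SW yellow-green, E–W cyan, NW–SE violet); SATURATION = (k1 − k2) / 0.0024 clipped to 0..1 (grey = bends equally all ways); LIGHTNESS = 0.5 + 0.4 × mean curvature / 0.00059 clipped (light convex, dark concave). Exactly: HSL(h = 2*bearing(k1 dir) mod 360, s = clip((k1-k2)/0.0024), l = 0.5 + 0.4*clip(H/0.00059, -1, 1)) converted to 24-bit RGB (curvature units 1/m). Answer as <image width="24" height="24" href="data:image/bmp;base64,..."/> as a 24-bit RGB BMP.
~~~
<image width="24" height="24" href="data:image/bmp;base64,Qk32BgAAAAAAADYAAAAoAAAAGAAAABgAAAABABgAAAAAAMAGAAATCwAAEwsAAAAAAAAAAAAA/8z6RqrS5rPs+s7lnp7eNmiENbkyN4q41GaL21loXi+GnG8/UEGSrnR2XGZNO3VUyFObN5eG162riIBgPmNgndWHHiVj7NvN4gA3qo1QOkAgrL4fdjYoxz2ek8WNORlES5JBbFEliUVgpIpxE0w4qdvlubnntrXgcGHH0aLdQLql58PhmZa9gTY4Nnd0btNyLSoGo8NilNitf82GXc3OMVKT5Z+zVaPEY5aXGCxdrEI5v+/o2dH1Uj0DUlkQGSkKEjgizb2vhCthdJw8hTal2PDOTTmJaMJQv7nztLrVyMOQtmmureOVGiY2Toit48Lfv3qlCwU86vjTQQFGLCcHijsxq8Sfp4KfG21PRToLG3IQ33dBXSY/uMVXktS4hDtsEDYAcjQs176EUzod0LJNdy0xJEMhKmI88fDPKAAz5v7NNgMvr23Kp9LXs67YzM/otLfkGw5e4aG2L9Cgjbuqjs2aaDVeo1tgbADRdsW/3ITEpsDUzI6fbkTEp5/KO3A+LwgERfH/piAwe8mwd6iIc59ONWIaIW8uowleLkiU7u7dX1GBX7CQwb55Ui5UhqeKAHyXjkFBclRB0rmDqHqbxrNjUpI4nFuxbu27bAhlpNeqf2GR0vHnT6Xm4tnykSFgIUZaMXZPsZ0+yfDsVz7Vfx6D05mTTraqACwzw5HPdHa47+DcUFGAyJieqG6bKGs3IKmHIzJw8NXQeNaqMxMALh4FLkEBYt6VPSRUGKNcuPLi8ATEsQAoReD0jOnaf1aRGc3jH2gZR3dHplJUn0zDw7rU2dLpwrLkJSC3PDJVyuWeoiM8hpzq0Nr76BIALZMlEzU534OpN1ICFjMAUXIAOCEAB5wRojl13sO4DzN5lpV/SnFq4Z6WNmAXMigIUVQRKgkjZo+x04ajvjK53eefLg8s1/TbfkKxNECAH0Z7yMbn8db1m7fn2e7yR4jUNk2pv2SIKRhto6mFaISBVpVz4p7k3dnySw653IHfF5UyG3Y90H+O3px+QqFpxqtHQCUiYJdmEj9BiZBCqKRYjmyEoKWMjoBYK5WZXzIoQ6eAnqKMcXOGYHZfdW1MlVYuYxo/iIk+ksh+Ko3Fy3qauevq4NrxoHbP2czlh8DLORZURJ1jWbFbXH5rm5BsmW1wLVAng56hWmOUV39FeU9hdWyNZWaIVMFWgVTa2uTxd8i/VSJNXMeO1XJsdXsvJ15Q6MvZqhucupIZIkMeVMFpY3yeuWifkzFkW7zJgoN0fYNyh3eQWoFXRXFvakxqvsWHPGyFv+OSVCBIh9fJRH+dyJSPvYmyy3GhMjgDMAMg1uP11tj1Q761ME1MmEBSeLZ+RTtzh3yLkn6JdoqRirSvVTFYcGlap7qFR3pzieN7vmvcTWdzXGtBRIdMxXe42Y/Hmo7u0ez6dL3Jqqtq3I/TXi59o6pMlrmoTFqRe5FvgYmacZmCh0B7bIyoosLT3sfkmtG7QydeqMmRhT1yn3y8T6SbQmgzSmk7ol1PcF0cMlQYUo9BUA4VYCZAyOzZkF6UkTIsfreVZGV/rY6dRHiFbKKQXohtR5FGzW1lbTVmeXNHrFJPaHc7YnVKq2NeS1sxYSsz2PTX2hypFhFCv7dszevibC1KOhMboO6dpKtlYHRviXxjVHyEmXZ2dIlkgXZcelpPm1xzYYxPfEds1tzwdmTSjGfTh9XWN76ksoNcskOiCEKW0u/EXy1EQyEyrc2kACPIrqhqYWpXYn9ib46VZYZ1g3l/bm17oHWVaGCJjVG0tefGUnRndU9easlsdzTG4La3UiM1i9SGZ1Xm3O56NBJAy+Tu2ezyACLml4dLYpiRh7irYXp+ZnBhe3xqbHt2VVpxsoKEVoGTusOMWFhnYW93prRvJxg37IC2p+nGsNEiTS0exmIsMeCSJWMURRAJgAsI3sbjZLhWP25BTFFnkn2Ndox9anJ8YXN/f32tspappbWJWFN8YWuHc52bXLGjM0Vr9tXo37jeV5CcUkWXUc3J2F6jRYaXsJ95mYpY3bjAs05vIUdQYHNFcYdoYXJrXnhvVXBqpoN3wrijVE6EXYRzdYNmaoZuPlJesHVB4M+71YbQZ8DEN3124mlyMERSq3VdboVQfKRb6fHYZAyEmMCNTXBcYXdgXXNjR3BgY3owqaVRp1h6cGl+dX12gXtwUTZcXooVXJ8UnEVxrlp2zaiSF0Vv2YbVpNfWpNnFQXWZxTMmEWuG7MrMfX2wc4ilZ5SbMjVo7e3US3yUf5RsfnZ9f39/fX1/P1FxhdiQ3nemK2hspqyC3L6zFzpNoIxas6tk"/>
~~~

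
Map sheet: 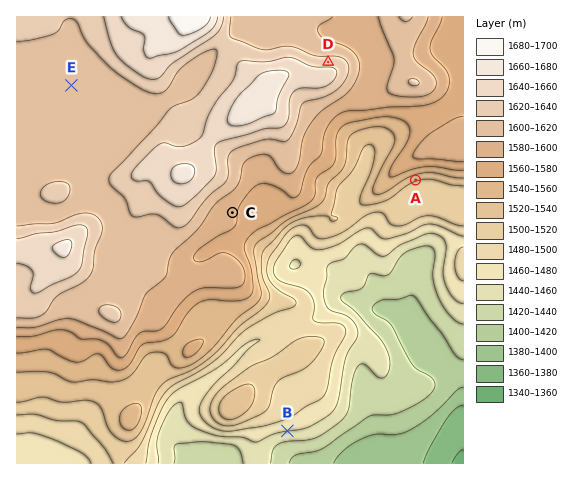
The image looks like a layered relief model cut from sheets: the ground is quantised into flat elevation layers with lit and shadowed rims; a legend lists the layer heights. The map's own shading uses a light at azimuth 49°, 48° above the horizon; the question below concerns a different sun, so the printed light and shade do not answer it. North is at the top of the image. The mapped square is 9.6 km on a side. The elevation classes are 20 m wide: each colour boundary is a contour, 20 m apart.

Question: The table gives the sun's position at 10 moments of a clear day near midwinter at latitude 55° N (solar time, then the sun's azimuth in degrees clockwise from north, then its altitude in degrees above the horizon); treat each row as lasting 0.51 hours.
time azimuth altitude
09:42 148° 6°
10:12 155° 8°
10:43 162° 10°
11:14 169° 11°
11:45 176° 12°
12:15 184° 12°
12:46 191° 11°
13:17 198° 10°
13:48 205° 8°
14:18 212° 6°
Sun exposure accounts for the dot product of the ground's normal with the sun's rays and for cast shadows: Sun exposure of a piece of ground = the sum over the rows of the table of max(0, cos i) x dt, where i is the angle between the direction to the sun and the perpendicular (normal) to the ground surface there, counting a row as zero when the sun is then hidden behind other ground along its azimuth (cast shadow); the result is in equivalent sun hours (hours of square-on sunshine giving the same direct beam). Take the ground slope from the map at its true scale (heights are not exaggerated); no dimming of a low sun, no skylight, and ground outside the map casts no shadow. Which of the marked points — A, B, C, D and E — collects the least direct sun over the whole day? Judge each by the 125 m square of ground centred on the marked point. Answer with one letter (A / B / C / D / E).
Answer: D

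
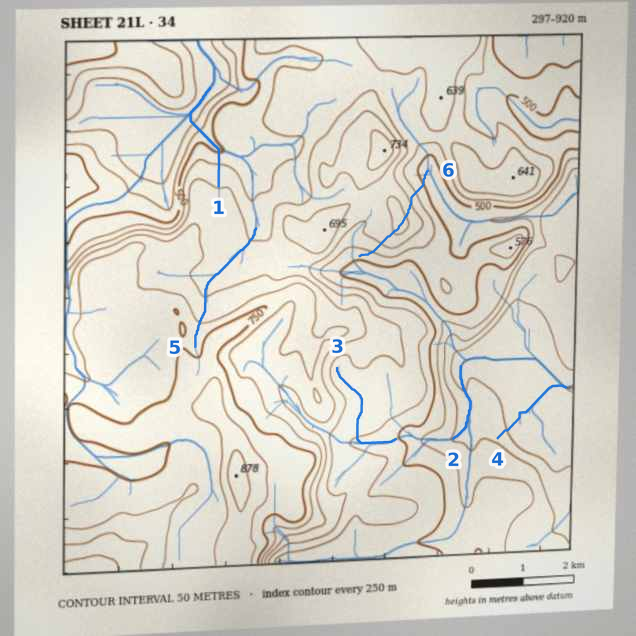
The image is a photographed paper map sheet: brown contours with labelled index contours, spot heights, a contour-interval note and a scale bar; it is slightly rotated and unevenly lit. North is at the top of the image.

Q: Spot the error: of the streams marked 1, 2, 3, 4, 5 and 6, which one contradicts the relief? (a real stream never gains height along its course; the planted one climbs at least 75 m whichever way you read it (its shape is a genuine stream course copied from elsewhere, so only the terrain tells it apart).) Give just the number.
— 6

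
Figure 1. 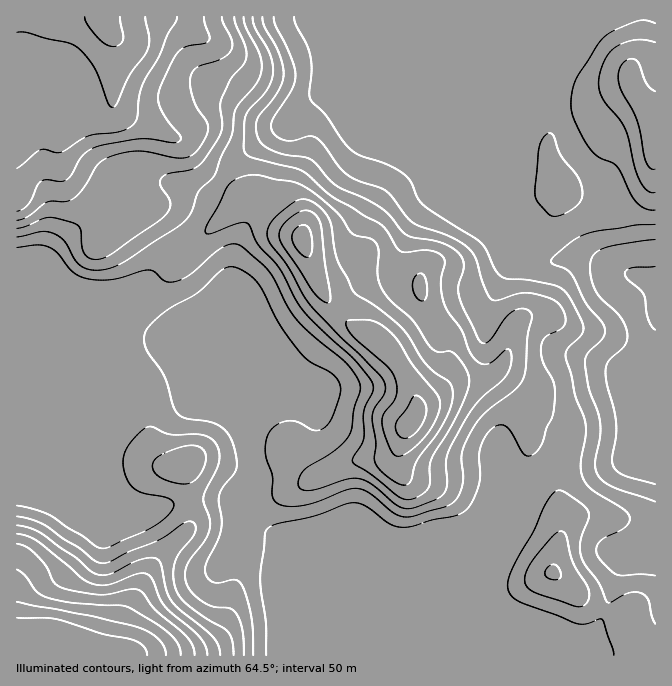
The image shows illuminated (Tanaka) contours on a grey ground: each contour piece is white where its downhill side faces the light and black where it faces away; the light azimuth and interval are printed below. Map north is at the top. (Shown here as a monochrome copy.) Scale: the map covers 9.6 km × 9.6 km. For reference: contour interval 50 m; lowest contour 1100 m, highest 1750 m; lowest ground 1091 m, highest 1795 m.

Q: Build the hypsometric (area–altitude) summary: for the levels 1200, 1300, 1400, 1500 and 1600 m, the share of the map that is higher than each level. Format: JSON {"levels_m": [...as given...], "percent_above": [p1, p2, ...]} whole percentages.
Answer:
{"levels_m": [1200, 1300, 1400, 1500, 1600], "percent_above": [96, 63, 33, 18, 9]}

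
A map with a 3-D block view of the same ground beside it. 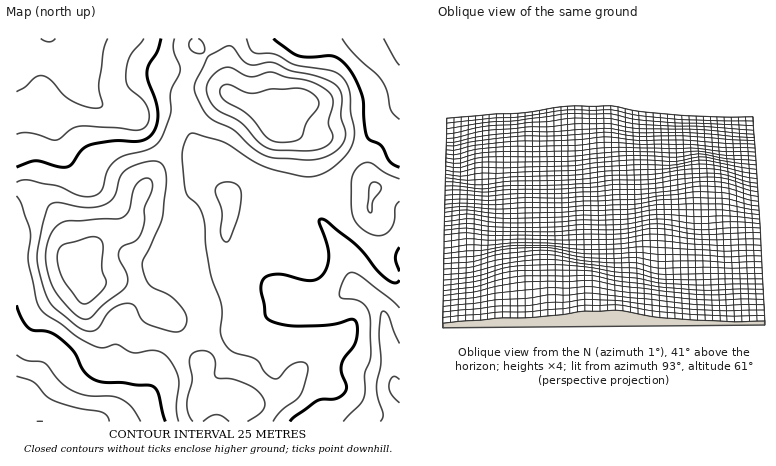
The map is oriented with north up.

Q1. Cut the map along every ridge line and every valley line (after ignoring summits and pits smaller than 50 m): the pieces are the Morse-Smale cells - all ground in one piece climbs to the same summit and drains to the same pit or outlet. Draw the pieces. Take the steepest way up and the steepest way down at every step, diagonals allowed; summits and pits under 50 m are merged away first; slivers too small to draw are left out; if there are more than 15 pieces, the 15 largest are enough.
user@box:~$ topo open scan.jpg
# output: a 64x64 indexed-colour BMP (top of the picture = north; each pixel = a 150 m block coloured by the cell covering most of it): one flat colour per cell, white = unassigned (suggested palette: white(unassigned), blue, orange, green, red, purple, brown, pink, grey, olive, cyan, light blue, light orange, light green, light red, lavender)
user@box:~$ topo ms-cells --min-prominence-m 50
<image width="64" height="64" href="data:image/bmp;base64,Qk12CAAAAAAAAHYAAAAoAAAAQAAAAEAAAAABAAQAAAAAAAAIAAATCwAAEwsAABAAAAAAAAAA////ALR3HwAOf/8ALKAsACgn1gC9Z5QAS1aMAMJ34wB/f38AIr28AM++FwDox64AeLv/AIrfmACWmP8A1bDFADMzMzMzMzMzMzMzMzMzMxERERERERERERERERERERERMzMzMzMzMzMzMzMzMzMzEREREREREREREREREREREREzMzMzMzMzMzMzMzMzMzMRERERERERERERERERERERETMzMzMzMzMzMzMzMzMzMzERERERERERERERERERERERMzMzMzMzMzMzMzMzMzMzMREREREREREREREREREREREzMzMzMzMzMzMzMzMzMzMxERERERERERERERERERERETMzMzMzMzMzMzMzMzMzMzERERERERERERERERERERESMzMzMzMzMzMzMzMzMzMzMRERERERERERERERERERERIzMzMzMzMzMzMzMzMzMzMxEREREREREREREREREREREjMzMzMzMzMzMzMzMzMzMzERERERERERERERERERERESMzMzMzMzMzMzMzMzMzMzERERERERERERERERERERERIzMzMzMzMzMzMzMzMzMzMRERERERERERERERERERERIjMzMzMzMzMzMzMzMzMzMREREREREREREREREREREREiMzMzMzMzMzMzMzMzMzMRERERERERERERERERERERESIzMzMzMzMzMzMzMzMzMxERERERERERERERERERERERIjMzMzMzMzMzMzMzMzMxEREREREREREREREREREREREiMzMzMzMzMzMzMzMzMzERERERERERERERERERERERESIzMzMzMzMzMzMzMzMzERERERERERERERERERERERESIjMzMzMzMzMzMzMzMxERERERERERERERERERERERERIiMzMzMzMzMzMzMzMxERERERERERERERERIiIRERERIiIzMzMzMzMzMzMzMxERERERERERERERESIiIiIREREiIjMzMzMzMzMzMzMRERERERERERERERESIiIiIiERIiIiMzMzMzMzMzMzMREREREREREREiIiIiIiIiIiIiIiIiIzMzMzMzEREREREREREREREREiIiIiIiIiIiIiIiIiIjMzMzMzEREREREREREREREREiIiIiIiIiIiIiIiIiIiMzMzMzMREREREREREREREREiIiIiIiIiIiIiIiIiIiIzMzMzMxERERERERERERERESIiIiIiIiIiIiIiIiIiIjMzMzMzQRERERERERERERERIiIiIiIiIiIiIiIiIiIiMzMzMzREERERERERERERERIiIiIiIiIiIiIiIiIiIiIzMzMzRERBEREREREREREREiIiIiIiIiIiIiIiIiIiIjMzMzNERERBERERERERERESIiIiIiIiIiIiIiIiIiIiMzMzM0REREREQRERERERERIiIiIiIiIiIiIiIiIiIiIzMzMzREREREREEREREREREiIiIiIiIiIiIiIiIiIiIjMzMzNEREREREQRERERERESIiIiIiIiIiIiIiIiIiIiMzMzNERERERERBERERERERIiIiIiIiIiIiIiIiIiIiIzMzNEREREREREERERERERIiIiIiIiIiIiIiIiIiIiIjMzNEREREREREQREREREREiIiIiIiIiIiIiIiIiIiIiMzREREREREREREEREREREiIiIiIiIiIiIiIiIiIiIiIzREREREREREREQRERERESIiIiIiIiIiIiIiIiIiIiIkREREREREREREREERERERIiIiIiIiIiIiIiIiIiJVVVREREREREREREREQREREREiIiIiIiIiIiIiIiIiJVVVVEREREREREREREREERERESIiIiIiIiIiIiIiJVVVVVVURERERERERERERERBERERIiIiIiIiIiIiIiJVVVVVVVREREREREREREREREERERESIiIiIiIiIiIiIlVVVVVVVERERERERERERERERBERESIiIiIiIiIiIiIlVVVVVVVUREREREREREREREREERESIiIiIiIiIiIiIiVVVVVVVVRERERERERERERERERBERIiIiIiIiIiIiIiVVVVVVVVVEREREREREREREREREERIiIiIiIiIiIiIlVVVVVVVVVUREREREREREREREREQREiIiIiIiIiIiVVVVVVVVVVVVREREREREREREREREREEiIiIiIiIiIlVVVVVVVVVVVVVEREREREREREREREREQSIiIiIiIiIlVVVVVVVVVVVVVUREREREREREREZmRERmYiIiIiIiIlVVVVVVVVVVVVVVREREREREREZmZmZmZmZmYiIiIiJVVVVVVVVVVVVVVVVERERERERGZmZmZmZmZmZmIiIiVVVVVVVVVVVVVVVVVURERERERGZmZmZmZmZmZmZmIlVVVVVVVVVVVVVVVVVVRERERERGZmZmZmZmZmZmZmZlVVVVVVVVVVVVVVVVVVVERERERGZmZmZmZmZmZmZmZmVVVVVVVVVVVVVVVVVVVUREREREZmZmZmZmZmZmZmZmdVVVVVVVVVVVVVVVVVVVREREREZmZmZmZmZmZmZmZmZ1VVVVVVVVVVVVVVVVVVVERERERmZmZmZmZmZmZmZmZ3VVVVVVVVVVVVVVVVVVVURERERmZmZmZmZmZmZmZmZ3dVVVVVVVVVVVVVVVVVVVRERERmZmZmZmZmZmZmZmZ3d1VVVVVVVVVVVVVVVVVVVERERGZmZmZmZmZmZmZmZ3d3VVVVVVVVVVVVVVVVVVVURERGZmZmZmZmZmZmZmZnd3d1VVVVVVVVVVVVVVVVVV"/>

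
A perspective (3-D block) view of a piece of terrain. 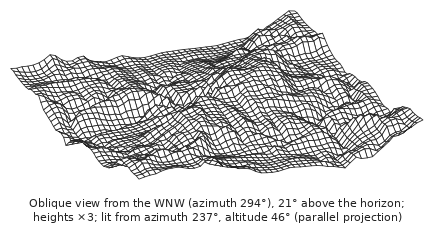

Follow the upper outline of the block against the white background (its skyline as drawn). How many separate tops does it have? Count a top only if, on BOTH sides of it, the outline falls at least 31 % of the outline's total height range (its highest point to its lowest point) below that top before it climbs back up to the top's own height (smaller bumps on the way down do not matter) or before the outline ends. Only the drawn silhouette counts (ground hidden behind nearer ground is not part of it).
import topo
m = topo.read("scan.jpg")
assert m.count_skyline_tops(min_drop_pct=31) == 1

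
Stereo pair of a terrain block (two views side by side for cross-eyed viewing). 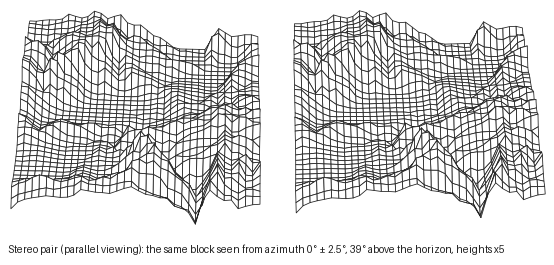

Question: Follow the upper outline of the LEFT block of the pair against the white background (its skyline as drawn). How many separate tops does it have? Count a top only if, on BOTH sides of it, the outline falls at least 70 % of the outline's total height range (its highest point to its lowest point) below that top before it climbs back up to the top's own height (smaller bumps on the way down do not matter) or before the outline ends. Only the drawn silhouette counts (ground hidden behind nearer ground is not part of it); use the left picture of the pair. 0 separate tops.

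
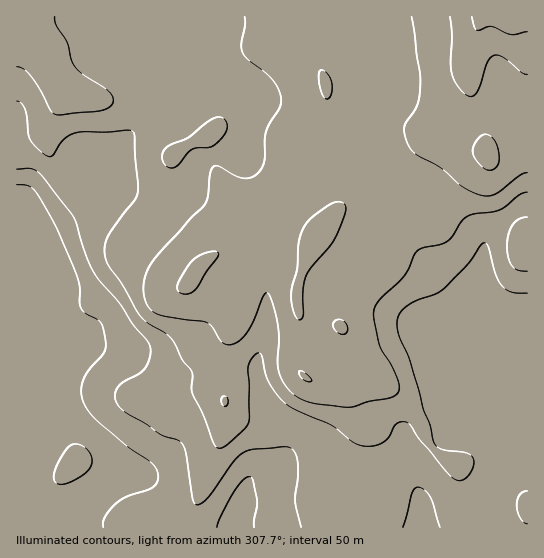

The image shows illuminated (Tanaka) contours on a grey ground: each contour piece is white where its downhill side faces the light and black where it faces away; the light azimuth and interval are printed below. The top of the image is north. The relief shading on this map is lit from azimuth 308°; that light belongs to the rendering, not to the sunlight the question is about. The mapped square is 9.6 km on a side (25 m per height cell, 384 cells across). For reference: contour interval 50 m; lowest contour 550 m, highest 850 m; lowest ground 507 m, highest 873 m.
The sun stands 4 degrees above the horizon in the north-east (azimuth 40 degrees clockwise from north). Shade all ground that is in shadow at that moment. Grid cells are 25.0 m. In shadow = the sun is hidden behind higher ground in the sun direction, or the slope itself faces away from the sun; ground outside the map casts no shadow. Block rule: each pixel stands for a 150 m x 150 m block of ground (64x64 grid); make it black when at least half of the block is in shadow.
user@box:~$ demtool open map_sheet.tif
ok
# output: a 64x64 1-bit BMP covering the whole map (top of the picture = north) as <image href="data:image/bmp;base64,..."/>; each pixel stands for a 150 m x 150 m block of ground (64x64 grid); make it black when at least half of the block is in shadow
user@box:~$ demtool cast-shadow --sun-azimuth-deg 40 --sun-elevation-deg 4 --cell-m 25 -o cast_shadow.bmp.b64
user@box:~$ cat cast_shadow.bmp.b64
<image width="64" height="64" href="data:image/bmp;base64,Qk0+AgAAAAAAAD4AAAAoAAAAQAAAAEAAAAABAAEAAAAAAAACAAATCwAAEwsAAAIAAAAAAAAA////AAAAAAAAAAAAAAAAABAAAAAAAAAAGAAAAAAAGAAAAAA4AAA8AAAAYD4AAD4AAAH4PwAAfgAAA/g/gAB+AAAP/B/gAHwAAA//H/AAcAAAH/8f+AAAAAA//4//wAAAAH/fz//AAAAAf8/H/8AAAAB/B8f/wAAAAfwHx//OAAAD+AOH/88AAAPgAwf/jgAAA/AAB/gAAAAD/AAH8AAAAAP/gAfgAAAAA//gB8AAAAAD//kHwAAAAAP/+AfAAAAAA//4Q8AAAAAH//zD4AAAAAf//sPgAAAAD//+AeAAAAAP//wBwAAAOA//8AHAAAB+D/+AAMAAAH8P/wAAAAAAfw/8AAAAAAB/D/AAAEAAAD8P4AAAcAAAPw/gAABwAAAeH8AAADAAABx/gAAAAAAAHP+AAAAAAAH4/wAAAAAAA/D/AAAAAAAH8P4AAAAAAAfw/gAAAAAAB/D8A8AAAAAP8/gHwAAAAD/h+AfAAAAA/8DwA4AAAAD/gHADgAAAAeAAc8AAAAABwABz4AAAAAOAAPPwAAAABgAA8/AAAAAAAADz4AAAAAAAAPgAAAAAAAAA+AAAAAAAAAD4AEAAAAAAAPAAQAAAAAMG8AAAAAAAAw7gAAAAAAAHHsAAAAAAAA8eAAAAAAAABz4AAAAAAAAHHgAAAAAAAAecAAAAAAAAA5wAAAAAAAAjiA=="/>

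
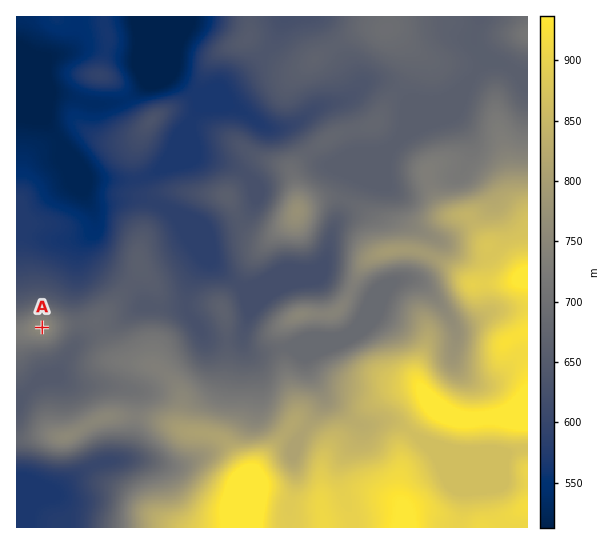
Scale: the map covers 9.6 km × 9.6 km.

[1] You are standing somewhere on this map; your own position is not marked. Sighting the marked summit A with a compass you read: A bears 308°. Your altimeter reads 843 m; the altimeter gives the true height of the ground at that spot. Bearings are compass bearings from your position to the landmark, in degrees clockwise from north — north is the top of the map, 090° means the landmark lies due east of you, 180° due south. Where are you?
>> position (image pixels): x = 219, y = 466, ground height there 843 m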